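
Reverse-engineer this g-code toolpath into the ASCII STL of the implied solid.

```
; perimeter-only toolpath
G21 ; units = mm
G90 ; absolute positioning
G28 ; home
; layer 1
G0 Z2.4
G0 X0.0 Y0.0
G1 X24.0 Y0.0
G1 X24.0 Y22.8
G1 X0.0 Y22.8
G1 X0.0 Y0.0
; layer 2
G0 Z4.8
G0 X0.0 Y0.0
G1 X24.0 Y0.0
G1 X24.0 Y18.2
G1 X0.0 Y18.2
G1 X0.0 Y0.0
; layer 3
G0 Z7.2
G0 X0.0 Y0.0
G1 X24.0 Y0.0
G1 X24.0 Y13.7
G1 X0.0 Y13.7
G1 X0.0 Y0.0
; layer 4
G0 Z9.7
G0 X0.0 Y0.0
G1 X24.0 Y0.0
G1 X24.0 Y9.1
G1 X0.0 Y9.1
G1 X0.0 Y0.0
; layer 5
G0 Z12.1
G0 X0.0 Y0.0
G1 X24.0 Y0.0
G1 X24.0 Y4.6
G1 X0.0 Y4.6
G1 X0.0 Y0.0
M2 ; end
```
solid part
  facet normal 0.0000 0.0000 -1.0000
    outer loop
      vertex 24.0 27.3 0.0
      vertex 24.0 0.0 0.0
      vertex 0.0 0.0 0.0
    endloop
  endfacet
  facet normal 0.0000 0.0000 -1.0000
    outer loop
      vertex 0.0 27.3 0.0
      vertex 24.0 27.3 0.0
      vertex 0.0 0.0 0.0
    endloop
  endfacet
  facet normal 0.0000 -1.0000 0.0000
    outer loop
      vertex 0.0 0.0 0.0
      vertex 24.0 0.0 0.0
      vertex 24.0 0.0 14.5
    endloop
  endfacet
  facet normal 0.0000 -1.0000 0.0000
    outer loop
      vertex 0.0 0.0 0.0
      vertex 24.0 0.0 14.5
      vertex 0.0 0.0 14.5
    endloop
  endfacet
  facet normal 0.0000 0.4691 0.8832
    outer loop
      vertex 0.0 0.0 14.5
      vertex 24.0 0.0 14.5
      vertex 24.0 27.3 0.0
    endloop
  endfacet
  facet normal 0.0000 0.4691 0.8832
    outer loop
      vertex 0.0 0.0 14.5
      vertex 24.0 27.3 0.0
      vertex 0.0 27.3 0.0
    endloop
  endfacet
  facet normal -1.0000 0.0000 0.0000
    outer loop
      vertex 0.0 0.0 14.5
      vertex 0.0 27.3 0.0
      vertex 0.0 0.0 0.0
    endloop
  endfacet
  facet normal 1.0000 0.0000 0.0000
    outer loop
      vertex 24.0 0.0 0.0
      vertex 24.0 27.3 0.0
      vertex 24.0 0.0 14.5
    endloop
  endfacet
endsolid part

The G0 Z moves step by Δz≈2.4 mm. The G1 loops shrink linearly with z, so the solid tapers from its base footprint up to z≈14.5. Closing with a flat bottom cap and the tapered top and triangulating gives 8 facets — a wedge (ramp): 24 × 27.3 mm base, rising to 14.5 mm along the y=0 edge and sloping linearly to z=0 at y=27.3.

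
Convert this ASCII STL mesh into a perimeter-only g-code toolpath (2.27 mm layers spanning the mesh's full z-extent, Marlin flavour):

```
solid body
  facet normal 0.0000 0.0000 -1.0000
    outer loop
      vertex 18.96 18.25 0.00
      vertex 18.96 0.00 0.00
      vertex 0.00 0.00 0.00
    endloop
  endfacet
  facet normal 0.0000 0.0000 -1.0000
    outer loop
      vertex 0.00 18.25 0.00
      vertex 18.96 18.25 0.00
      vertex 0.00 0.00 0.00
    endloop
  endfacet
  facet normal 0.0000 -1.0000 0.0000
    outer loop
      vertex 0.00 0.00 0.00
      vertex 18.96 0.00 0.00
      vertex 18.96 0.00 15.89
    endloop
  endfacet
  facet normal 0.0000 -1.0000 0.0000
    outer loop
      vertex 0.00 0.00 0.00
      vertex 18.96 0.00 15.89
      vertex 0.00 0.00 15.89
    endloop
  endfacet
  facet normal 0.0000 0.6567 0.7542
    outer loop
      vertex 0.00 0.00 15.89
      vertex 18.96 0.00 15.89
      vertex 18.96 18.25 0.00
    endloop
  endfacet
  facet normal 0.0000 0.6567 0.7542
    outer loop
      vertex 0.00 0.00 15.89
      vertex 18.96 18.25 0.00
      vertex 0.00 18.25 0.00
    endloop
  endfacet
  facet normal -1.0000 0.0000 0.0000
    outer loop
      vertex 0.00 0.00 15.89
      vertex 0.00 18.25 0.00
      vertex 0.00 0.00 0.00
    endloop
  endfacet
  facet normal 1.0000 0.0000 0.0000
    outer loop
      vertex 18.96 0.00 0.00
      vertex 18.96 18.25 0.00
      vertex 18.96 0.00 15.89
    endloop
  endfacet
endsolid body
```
; perimeter-only toolpath
G21 ; units = mm
G90 ; absolute positioning
G28 ; home
; layer 1
G0 Z2.27
G0 X0.00 Y0.00
G1 X18.96 Y0.00
G1 X18.96 Y15.64
G1 X0.00 Y15.64
G1 X0.00 Y0.00
; layer 2
G0 Z4.54
G0 X0.00 Y0.00
G1 X18.96 Y0.00
G1 X18.96 Y13.04
G1 X0.00 Y13.04
G1 X0.00 Y0.00
; layer 3
G0 Z6.81
G0 X0.00 Y0.00
G1 X18.96 Y0.00
G1 X18.96 Y10.43
G1 X0.00 Y10.43
G1 X0.00 Y0.00
; layer 4
G0 Z9.08
G0 X0.00 Y0.00
G1 X18.96 Y0.00
G1 X18.96 Y7.82
G1 X0.00 Y7.82
G1 X0.00 Y0.00
; layer 5
G0 Z11.35
G0 X0.00 Y0.00
G1 X18.96 Y0.00
G1 X18.96 Y5.21
G1 X0.00 Y5.21
G1 X0.00 Y0.00
; layer 6
G0 Z13.62
G0 X0.00 Y0.00
G1 X18.96 Y0.00
G1 X18.96 Y2.61
G1 X0.00 Y2.61
G1 X0.00 Y0.00
M2 ; end

The solid is a wedge (ramp): 19 × 18.2 mm base, rising to 15.9 mm along the y=0 edge and sloping linearly to z=0 at y=18.2. Slicing at Δz = 2.27 mm — 7 equal slices spanning the solid's height, so layer i sits at z = i·h/7 — gives 6 non-empty perimeters. Each is a 4-segment closed polygon; G0 lifts to the layer z and rapids to the start vertex, then G1 traces the edges. The cross-section shrinks linearly with z (the slice at the apex is degenerate and omitted).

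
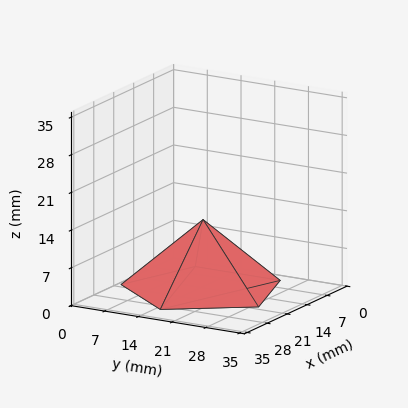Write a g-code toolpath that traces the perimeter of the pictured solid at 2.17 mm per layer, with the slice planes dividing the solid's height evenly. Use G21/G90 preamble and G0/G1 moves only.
Reading the render: the shape is a regular 5-sided pyramid, base circumscribed radius ≈ 15 mm, apex at z ≈ 13 mm (dimensions read to the nearest mm from the axis ticks). For the g-code, the solid's height is divided into equal slices at the stated Δz and each level perimeter traced with G1 moves after a G0 lift.

; perimeter-only toolpath
G21 ; units = mm
G90 ; absolute positioning
G28 ; home
; layer 1
G0 Z2.17
G0 X27.50 Y15.00
G1 X18.87 Y26.89
G1 X4.88 Y22.35
G1 X4.88 Y7.65
G1 X18.87 Y3.11
G1 X27.50 Y15.00
; layer 2
G0 Z4.33
G0 X25.00 Y15.00
G1 X18.09 Y24.51
G1 X6.91 Y20.88
G1 X6.91 Y9.12
G1 X18.09 Y5.49
G1 X25.00 Y15.00
; layer 3
G0 Z6.50
G0 X22.50 Y15.00
G1 X17.32 Y22.13
G1 X8.93 Y19.41
G1 X8.93 Y10.59
G1 X17.32 Y7.87
G1 X22.50 Y15.00
; layer 4
G0 Z8.67
G0 X20.00 Y15.00
G1 X16.55 Y19.76
G1 X10.95 Y17.94
G1 X10.95 Y12.06
G1 X16.55 Y10.24
G1 X20.00 Y15.00
; layer 5
G0 Z10.83
G0 X17.50 Y15.00
G1 X15.77 Y17.38
G1 X12.98 Y16.47
G1 X12.98 Y13.53
G1 X15.77 Y12.62
G1 X17.50 Y15.00
M2 ; end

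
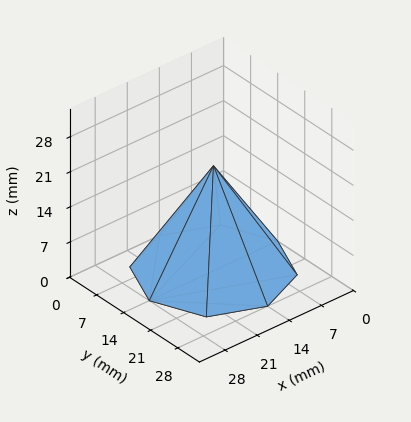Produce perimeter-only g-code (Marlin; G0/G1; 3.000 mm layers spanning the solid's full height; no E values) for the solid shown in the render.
Reading the render: the shape is a regular 8-sided pyramid, base circumscribed radius ≈ 14 mm, apex at z ≈ 21 mm (dimensions read to the nearest mm from the axis ticks). For the g-code, the solid's height is divided into equal slices at the stated Δz and each level perimeter traced with G1 moves after a G0 lift.

; perimeter-only toolpath
G21 ; units = mm
G90 ; absolute positioning
G28 ; home
; layer 1
G0 Z3.000
G0 X26.000 Y14.000
G1 X22.485 Y22.485
G1 X14.000 Y26.000
G1 X5.515 Y22.485
G1 X2.000 Y14.000
G1 X5.515 Y5.515
G1 X14.000 Y2.000
G1 X22.485 Y5.515
G1 X26.000 Y14.000
; layer 2
G0 Z6.000
G0 X24.000 Y14.000
G1 X21.071 Y21.071
G1 X14.000 Y24.000
G1 X6.929 Y21.071
G1 X4.000 Y14.000
G1 X6.929 Y6.929
G1 X14.000 Y4.000
G1 X21.071 Y6.929
G1 X24.000 Y14.000
; layer 3
G0 Z9.000
G0 X22.000 Y14.000
G1 X19.657 Y19.657
G1 X14.000 Y22.000
G1 X8.343 Y19.657
G1 X6.000 Y14.000
G1 X8.343 Y8.343
G1 X14.000 Y6.000
G1 X19.657 Y8.343
G1 X22.000 Y14.000
; layer 4
G0 Z12.000
G0 X20.000 Y14.000
G1 X18.242 Y18.242
G1 X14.000 Y20.000
G1 X9.758 Y18.242
G1 X8.000 Y14.000
G1 X9.758 Y9.758
G1 X14.000 Y8.000
G1 X18.242 Y9.758
G1 X20.000 Y14.000
; layer 5
G0 Z15.000
G0 X18.000 Y14.000
G1 X16.828 Y16.828
G1 X14.000 Y18.000
G1 X11.172 Y16.828
G1 X10.000 Y14.000
G1 X11.172 Y11.172
G1 X14.000 Y10.000
G1 X16.828 Y11.172
G1 X18.000 Y14.000
; layer 6
G0 Z18.000
G0 X16.000 Y14.000
G1 X15.414 Y15.414
G1 X14.000 Y16.000
G1 X12.586 Y15.414
G1 X12.000 Y14.000
G1 X12.586 Y12.586
G1 X14.000 Y12.000
G1 X15.414 Y12.586
G1 X16.000 Y14.000
M2 ; end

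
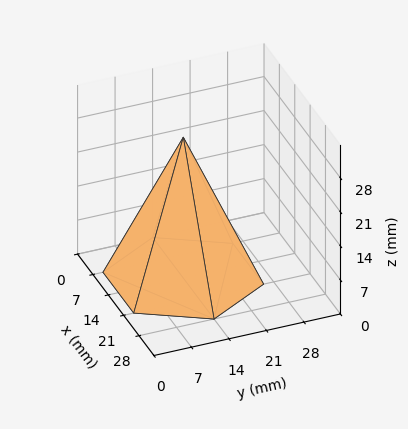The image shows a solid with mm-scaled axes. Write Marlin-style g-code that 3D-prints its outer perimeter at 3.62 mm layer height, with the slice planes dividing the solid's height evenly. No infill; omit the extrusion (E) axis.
Reading the render: the shape is a regular 6-sided pyramid, base circumscribed radius ≈ 14 mm, apex at z ≈ 29 mm (dimensions read to the nearest mm from the axis ticks). For the g-code, the solid's height is divided into equal slices at the stated Δz and each level perimeter traced with G1 moves after a G0 lift.

; perimeter-only toolpath
G21 ; units = mm
G90 ; absolute positioning
G28 ; home
; layer 1
G0 Z3.62
G0 X26.25 Y14.00
G1 X20.12 Y24.61
G1 X7.88 Y24.61
G1 X1.75 Y14.00
G1 X7.88 Y3.40
G1 X20.12 Y3.40
G1 X26.25 Y14.00
; layer 2
G0 Z7.25
G0 X24.50 Y14.00
G1 X19.25 Y23.09
G1 X8.75 Y23.09
G1 X3.50 Y14.00
G1 X8.75 Y4.91
G1 X19.25 Y4.91
G1 X24.50 Y14.00
; layer 3
G0 Z10.88
G0 X22.75 Y14.00
G1 X18.38 Y21.57
G1 X9.62 Y21.57
G1 X5.25 Y14.00
G1 X9.62 Y6.42
G1 X18.38 Y6.42
G1 X22.75 Y14.00
; layer 4
G0 Z14.50
G0 X21.00 Y14.00
G1 X17.50 Y20.06
G1 X10.50 Y20.06
G1 X7.00 Y14.00
G1 X10.50 Y7.94
G1 X17.50 Y7.94
G1 X21.00 Y14.00
; layer 5
G0 Z18.12
G0 X19.25 Y14.00
G1 X16.62 Y18.55
G1 X11.38 Y18.55
G1 X8.75 Y14.00
G1 X11.38 Y9.46
G1 X16.62 Y9.46
G1 X19.25 Y14.00
; layer 6
G0 Z21.75
G0 X17.50 Y14.00
G1 X15.75 Y17.03
G1 X12.25 Y17.03
G1 X10.50 Y14.00
G1 X12.25 Y10.97
G1 X15.75 Y10.97
G1 X17.50 Y14.00
; layer 7
G0 Z25.38
G0 X15.75 Y14.00
G1 X14.88 Y15.52
G1 X13.12 Y15.52
G1 X12.25 Y14.00
G1 X13.12 Y12.48
G1 X14.88 Y12.48
G1 X15.75 Y14.00
M2 ; end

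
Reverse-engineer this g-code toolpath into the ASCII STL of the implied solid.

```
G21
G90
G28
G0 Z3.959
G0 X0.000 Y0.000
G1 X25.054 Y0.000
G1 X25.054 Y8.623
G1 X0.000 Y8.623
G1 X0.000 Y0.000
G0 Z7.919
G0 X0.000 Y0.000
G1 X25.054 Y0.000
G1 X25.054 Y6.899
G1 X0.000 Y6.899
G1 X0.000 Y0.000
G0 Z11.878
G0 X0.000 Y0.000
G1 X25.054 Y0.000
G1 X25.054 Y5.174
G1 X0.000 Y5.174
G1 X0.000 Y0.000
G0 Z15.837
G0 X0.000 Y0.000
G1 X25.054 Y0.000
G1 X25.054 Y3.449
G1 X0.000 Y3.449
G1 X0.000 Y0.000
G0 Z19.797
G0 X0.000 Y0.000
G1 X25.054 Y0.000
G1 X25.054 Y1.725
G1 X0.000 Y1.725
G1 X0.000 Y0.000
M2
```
solid part
  facet normal 0.0000 0.0000 -1.0000
    outer loop
      vertex 25.054 10.348 0.000
      vertex 25.054 0.000 0.000
      vertex 0.000 0.000 0.000
    endloop
  endfacet
  facet normal 0.0000 0.0000 -1.0000
    outer loop
      vertex 0.000 10.348 0.000
      vertex 25.054 10.348 0.000
      vertex 0.000 0.000 0.000
    endloop
  endfacet
  facet normal 0.0000 -1.0000 0.0000
    outer loop
      vertex 0.000 0.000 0.000
      vertex 25.054 0.000 0.000
      vertex 25.054 0.000 23.756
    endloop
  endfacet
  facet normal 0.0000 -1.0000 0.0000
    outer loop
      vertex 0.000 0.000 0.000
      vertex 25.054 0.000 23.756
      vertex 0.000 0.000 23.756
    endloop
  endfacet
  facet normal 0.0000 0.9168 0.3994
    outer loop
      vertex 0.000 0.000 23.756
      vertex 25.054 0.000 23.756
      vertex 25.054 10.348 0.000
    endloop
  endfacet
  facet normal 0.0000 0.9168 0.3994
    outer loop
      vertex 0.000 0.000 23.756
      vertex 25.054 10.348 0.000
      vertex 0.000 10.348 0.000
    endloop
  endfacet
  facet normal -1.0000 0.0000 0.0000
    outer loop
      vertex 0.000 0.000 23.756
      vertex 0.000 10.348 0.000
      vertex 0.000 0.000 0.000
    endloop
  endfacet
  facet normal 1.0000 0.0000 0.0000
    outer loop
      vertex 25.054 0.000 0.000
      vertex 25.054 10.348 0.000
      vertex 25.054 0.000 23.756
    endloop
  endfacet
endsolid part

The G0 Z moves step by Δz≈3.959 mm. The G1 loops shrink linearly with z, so the solid tapers from its base footprint up to z≈23.8. Closing with a flat bottom cap and the tapered top and triangulating gives 8 facets — a wedge (ramp): 25.1 × 10.3 mm base, rising to 23.8 mm along the y=0 edge and sloping linearly to z=0 at y=10.3.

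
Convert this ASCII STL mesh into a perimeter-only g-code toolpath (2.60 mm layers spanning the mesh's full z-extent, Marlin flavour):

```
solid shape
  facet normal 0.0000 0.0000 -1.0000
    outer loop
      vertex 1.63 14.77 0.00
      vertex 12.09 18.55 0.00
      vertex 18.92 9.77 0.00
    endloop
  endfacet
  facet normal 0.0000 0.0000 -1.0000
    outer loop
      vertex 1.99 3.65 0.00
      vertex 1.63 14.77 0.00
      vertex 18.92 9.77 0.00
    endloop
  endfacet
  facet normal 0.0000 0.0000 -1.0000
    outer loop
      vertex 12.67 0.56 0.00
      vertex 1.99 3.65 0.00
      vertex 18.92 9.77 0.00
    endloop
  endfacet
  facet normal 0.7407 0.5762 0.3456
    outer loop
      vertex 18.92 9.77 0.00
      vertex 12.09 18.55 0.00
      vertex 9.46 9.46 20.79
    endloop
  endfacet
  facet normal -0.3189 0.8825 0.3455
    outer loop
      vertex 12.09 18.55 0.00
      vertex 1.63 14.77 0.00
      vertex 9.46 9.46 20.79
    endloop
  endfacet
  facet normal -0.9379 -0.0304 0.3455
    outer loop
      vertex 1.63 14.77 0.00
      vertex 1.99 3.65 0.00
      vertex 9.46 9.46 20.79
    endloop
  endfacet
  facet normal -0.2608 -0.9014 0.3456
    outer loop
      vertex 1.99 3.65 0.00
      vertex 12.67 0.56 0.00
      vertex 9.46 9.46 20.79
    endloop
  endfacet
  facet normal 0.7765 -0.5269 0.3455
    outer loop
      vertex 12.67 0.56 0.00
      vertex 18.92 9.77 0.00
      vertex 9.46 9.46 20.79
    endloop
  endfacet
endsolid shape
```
; perimeter-only toolpath
G21 ; units = mm
G90 ; absolute positioning
G28 ; home
; layer 1
G0 Z2.60
G0 X17.74 Y9.73
G1 X11.76 Y17.41
G1 X2.61 Y14.11
G1 X2.92 Y4.38
G1 X12.27 Y1.67
G1 X17.74 Y9.73
; layer 2
G0 Z5.20
G0 X16.55 Y9.69
G1 X11.43 Y16.28
G1 X3.59 Y13.44
G1 X3.86 Y5.10
G1 X11.87 Y2.79
G1 X16.55 Y9.69
; layer 3
G0 Z7.80
G0 X15.37 Y9.65
G1 X11.10 Y15.14
G1 X4.57 Y12.78
G1 X4.79 Y5.83
G1 X11.47 Y3.90
G1 X15.37 Y9.65
; layer 4
G0 Z10.39
G0 X14.19 Y9.62
G1 X10.78 Y14.01
G1 X5.54 Y12.12
G1 X5.73 Y6.56
G1 X11.07 Y5.01
G1 X14.19 Y9.62
; layer 5
G0 Z12.99
G0 X13.01 Y9.58
G1 X10.45 Y12.87
G1 X6.52 Y11.45
G1 X6.66 Y7.28
G1 X10.66 Y6.12
G1 X13.01 Y9.58
; layer 6
G0 Z15.59
G0 X11.83 Y9.54
G1 X10.12 Y11.73
G1 X7.50 Y10.79
G1 X7.59 Y8.01
G1 X10.26 Y7.24
G1 X11.83 Y9.54
; layer 7
G0 Z18.19
G0 X10.64 Y9.50
G1 X9.79 Y10.60
G1 X8.48 Y10.12
G1 X8.53 Y8.73
G1 X9.86 Y8.35
G1 X10.64 Y9.50
M2 ; end

The solid is a regular 5-sided pyramid, base circumscribed radius ≈ 9.46 mm, apex at z ≈ 20.8 mm. Slicing at Δz = 2.60 mm — 8 equal slices spanning the solid's height, so layer i sits at z = i·h/8 — gives 7 non-empty perimeters. Each is a 5-segment closed polygon; G0 lifts to the layer z and rapids to the start vertex, then G1 traces the edges. The cross-section shrinks linearly with z (the slice at the apex is degenerate and omitted).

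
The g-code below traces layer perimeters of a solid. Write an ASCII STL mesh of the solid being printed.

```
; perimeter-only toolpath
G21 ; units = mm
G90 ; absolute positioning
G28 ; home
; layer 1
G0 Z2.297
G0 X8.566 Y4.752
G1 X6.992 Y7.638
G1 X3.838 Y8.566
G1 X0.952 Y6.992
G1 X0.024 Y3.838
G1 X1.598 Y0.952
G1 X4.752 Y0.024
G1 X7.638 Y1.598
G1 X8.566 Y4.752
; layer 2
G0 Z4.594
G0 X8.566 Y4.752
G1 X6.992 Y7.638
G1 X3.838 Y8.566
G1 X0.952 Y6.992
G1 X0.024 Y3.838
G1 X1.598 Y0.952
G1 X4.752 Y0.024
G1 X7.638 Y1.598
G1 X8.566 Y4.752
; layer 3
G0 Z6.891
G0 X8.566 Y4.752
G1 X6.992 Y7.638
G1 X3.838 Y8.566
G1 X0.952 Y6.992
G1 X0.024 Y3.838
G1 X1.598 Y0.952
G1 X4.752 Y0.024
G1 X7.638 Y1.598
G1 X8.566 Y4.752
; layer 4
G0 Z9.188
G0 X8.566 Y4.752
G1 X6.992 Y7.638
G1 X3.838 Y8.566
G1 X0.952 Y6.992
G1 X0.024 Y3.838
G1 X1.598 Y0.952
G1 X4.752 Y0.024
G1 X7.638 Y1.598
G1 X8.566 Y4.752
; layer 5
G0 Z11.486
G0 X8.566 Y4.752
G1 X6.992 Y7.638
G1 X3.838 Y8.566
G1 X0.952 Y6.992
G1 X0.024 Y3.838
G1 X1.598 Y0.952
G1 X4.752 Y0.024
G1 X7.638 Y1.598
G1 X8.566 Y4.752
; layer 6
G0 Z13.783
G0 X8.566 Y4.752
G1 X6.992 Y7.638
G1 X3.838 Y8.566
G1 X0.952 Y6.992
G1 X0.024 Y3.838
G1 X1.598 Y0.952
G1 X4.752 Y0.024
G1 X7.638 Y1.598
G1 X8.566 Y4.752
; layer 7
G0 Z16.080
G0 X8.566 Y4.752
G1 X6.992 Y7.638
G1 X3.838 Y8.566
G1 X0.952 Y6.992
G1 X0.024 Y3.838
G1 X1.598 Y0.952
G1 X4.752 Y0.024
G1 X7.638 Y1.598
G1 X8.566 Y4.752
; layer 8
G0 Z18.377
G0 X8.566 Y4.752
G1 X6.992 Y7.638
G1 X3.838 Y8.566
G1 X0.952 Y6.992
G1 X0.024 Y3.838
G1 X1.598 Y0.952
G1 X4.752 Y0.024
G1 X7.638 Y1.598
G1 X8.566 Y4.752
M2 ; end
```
solid part
  facet normal 0.0000 0.0000 -1.0000
    outer loop
      vertex 3.838 8.566 0.000
      vertex 6.992 7.638 0.000
      vertex 8.566 4.752 0.000
    endloop
  endfacet
  facet normal 0.0000 0.0000 -1.0000
    outer loop
      vertex 0.952 6.992 0.000
      vertex 3.838 8.566 0.000
      vertex 8.566 4.752 0.000
    endloop
  endfacet
  facet normal 0.0000 0.0000 -1.0000
    outer loop
      vertex 0.024 3.838 0.000
      vertex 0.952 6.992 0.000
      vertex 8.566 4.752 0.000
    endloop
  endfacet
  facet normal 0.0000 0.0000 -1.0000
    outer loop
      vertex 1.598 0.952 0.000
      vertex 0.024 3.838 0.000
      vertex 8.566 4.752 0.000
    endloop
  endfacet
  facet normal 0.0000 0.0000 -1.0000
    outer loop
      vertex 4.752 0.024 0.000
      vertex 1.598 0.952 0.000
      vertex 8.566 4.752 0.000
    endloop
  endfacet
  facet normal 0.0000 0.0000 -1.0000
    outer loop
      vertex 7.638 1.598 0.000
      vertex 4.752 0.024 0.000
      vertex 8.566 4.752 0.000
    endloop
  endfacet
  facet normal 0.0000 0.0000 1.0000
    outer loop
      vertex 8.566 4.752 18.377
      vertex 6.992 7.638 18.377
      vertex 3.838 8.566 18.377
    endloop
  endfacet
  facet normal 0.0000 0.0000 1.0000
    outer loop
      vertex 8.566 4.752 18.377
      vertex 3.838 8.566 18.377
      vertex 0.952 6.992 18.377
    endloop
  endfacet
  facet normal 0.0000 0.0000 1.0000
    outer loop
      vertex 8.566 4.752 18.377
      vertex 0.952 6.992 18.377
      vertex 0.024 3.838 18.377
    endloop
  endfacet
  facet normal 0.0000 0.0000 1.0000
    outer loop
      vertex 8.566 4.752 18.377
      vertex 0.024 3.838 18.377
      vertex 1.598 0.952 18.377
    endloop
  endfacet
  facet normal 0.0000 0.0000 1.0000
    outer loop
      vertex 8.566 4.752 18.377
      vertex 1.598 0.952 18.377
      vertex 4.752 0.024 18.377
    endloop
  endfacet
  facet normal 0.0000 0.0000 1.0000
    outer loop
      vertex 8.566 4.752 18.377
      vertex 4.752 0.024 18.377
      vertex 7.638 1.598 18.377
    endloop
  endfacet
  facet normal 0.8779 0.4788 0.0000
    outer loop
      vertex 8.566 4.752 0.000
      vertex 6.992 7.638 0.000
      vertex 6.992 7.638 18.377
    endloop
  endfacet
  facet normal 0.8779 0.4788 0.0000
    outer loop
      vertex 8.566 4.752 0.000
      vertex 6.992 7.638 18.377
      vertex 8.566 4.752 18.377
    endloop
  endfacet
  facet normal 0.2823 0.9593 0.0000
    outer loop
      vertex 6.992 7.638 0.000
      vertex 3.838 8.566 0.000
      vertex 3.838 8.566 18.377
    endloop
  endfacet
  facet normal 0.2823 0.9593 0.0000
    outer loop
      vertex 6.992 7.638 0.000
      vertex 3.838 8.566 18.377
      vertex 6.992 7.638 18.377
    endloop
  endfacet
  facet normal -0.4788 0.8779 0.0000
    outer loop
      vertex 3.838 8.566 0.000
      vertex 0.952 6.992 0.000
      vertex 0.952 6.992 18.377
    endloop
  endfacet
  facet normal -0.4788 0.8779 0.0000
    outer loop
      vertex 3.838 8.566 0.000
      vertex 0.952 6.992 18.377
      vertex 3.838 8.566 18.377
    endloop
  endfacet
  facet normal -0.9593 0.2823 0.0000
    outer loop
      vertex 0.952 6.992 0.000
      vertex 0.024 3.838 0.000
      vertex 0.024 3.838 18.377
    endloop
  endfacet
  facet normal -0.9593 0.2823 0.0000
    outer loop
      vertex 0.952 6.992 0.000
      vertex 0.024 3.838 18.377
      vertex 0.952 6.992 18.377
    endloop
  endfacet
  facet normal -0.8779 -0.4788 0.0000
    outer loop
      vertex 0.024 3.838 0.000
      vertex 1.598 0.952 0.000
      vertex 1.598 0.952 18.377
    endloop
  endfacet
  facet normal -0.8779 -0.4788 0.0000
    outer loop
      vertex 0.024 3.838 0.000
      vertex 1.598 0.952 18.377
      vertex 0.024 3.838 18.377
    endloop
  endfacet
  facet normal -0.2823 -0.9593 0.0000
    outer loop
      vertex 1.598 0.952 0.000
      vertex 4.752 0.024 0.000
      vertex 4.752 0.024 18.377
    endloop
  endfacet
  facet normal -0.2823 -0.9593 0.0000
    outer loop
      vertex 1.598 0.952 0.000
      vertex 4.752 0.024 18.377
      vertex 1.598 0.952 18.377
    endloop
  endfacet
  facet normal 0.4788 -0.8779 0.0000
    outer loop
      vertex 4.752 0.024 0.000
      vertex 7.638 1.598 0.000
      vertex 7.638 1.598 18.377
    endloop
  endfacet
  facet normal 0.4788 -0.8779 0.0000
    outer loop
      vertex 4.752 0.024 0.000
      vertex 7.638 1.598 18.377
      vertex 4.752 0.024 18.377
    endloop
  endfacet
  facet normal 0.9593 -0.2823 0.0000
    outer loop
      vertex 7.638 1.598 0.000
      vertex 8.566 4.752 0.000
      vertex 8.566 4.752 18.377
    endloop
  endfacet
  facet normal 0.9593 -0.2823 0.0000
    outer loop
      vertex 7.638 1.598 0.000
      vertex 8.566 4.752 18.377
      vertex 7.638 1.598 18.377
    endloop
  endfacet
endsolid part

The G0 Z moves step by Δz≈2.297 mm. Every layer's G1 loop is the same polygon, so the solid is a straight extrusion of it from z=0 to z≈18.4. Closing with flat bottom and top caps and triangulating gives 28 facets — a regular 8-sided prism (a cylinder approximated with 8 flat sides), circumscribed radius ≈ 4.29 mm, height ≈ 18.4 mm.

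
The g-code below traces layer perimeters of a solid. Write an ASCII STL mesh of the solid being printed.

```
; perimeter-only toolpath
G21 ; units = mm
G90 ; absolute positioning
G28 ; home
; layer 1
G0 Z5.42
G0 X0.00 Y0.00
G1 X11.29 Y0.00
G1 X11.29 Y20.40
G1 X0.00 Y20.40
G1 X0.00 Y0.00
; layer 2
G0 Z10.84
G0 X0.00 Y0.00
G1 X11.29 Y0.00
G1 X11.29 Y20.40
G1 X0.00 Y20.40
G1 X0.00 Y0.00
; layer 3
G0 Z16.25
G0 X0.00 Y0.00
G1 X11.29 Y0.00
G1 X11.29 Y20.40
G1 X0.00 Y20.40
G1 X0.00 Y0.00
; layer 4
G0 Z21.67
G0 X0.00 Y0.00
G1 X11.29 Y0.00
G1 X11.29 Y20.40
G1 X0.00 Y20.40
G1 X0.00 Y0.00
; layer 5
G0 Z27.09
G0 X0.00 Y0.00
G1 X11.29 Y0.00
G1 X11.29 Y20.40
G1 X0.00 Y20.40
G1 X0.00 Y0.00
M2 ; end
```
solid part
  facet normal 0.0000 0.0000 -1.0000
    outer loop
      vertex 11.29 20.40 0.00
      vertex 11.29 0.00 0.00
      vertex 0.00 0.00 0.00
    endloop
  endfacet
  facet normal 0.0000 0.0000 -1.0000
    outer loop
      vertex 0.00 20.40 0.00
      vertex 11.29 20.40 0.00
      vertex 0.00 0.00 0.00
    endloop
  endfacet
  facet normal 0.0000 0.0000 1.0000
    outer loop
      vertex 0.00 0.00 27.09
      vertex 11.29 0.00 27.09
      vertex 11.29 20.40 27.09
    endloop
  endfacet
  facet normal 0.0000 0.0000 1.0000
    outer loop
      vertex 0.00 0.00 27.09
      vertex 11.29 20.40 27.09
      vertex 0.00 20.40 27.09
    endloop
  endfacet
  facet normal 0.0000 -1.0000 0.0000
    outer loop
      vertex 0.00 0.00 0.00
      vertex 11.29 0.00 0.00
      vertex 11.29 0.00 27.09
    endloop
  endfacet
  facet normal 0.0000 -1.0000 0.0000
    outer loop
      vertex 0.00 0.00 0.00
      vertex 11.29 0.00 27.09
      vertex 0.00 0.00 27.09
    endloop
  endfacet
  facet normal 0.0000 1.0000 0.0000
    outer loop
      vertex 11.29 20.40 27.09
      vertex 11.29 20.40 0.00
      vertex 0.00 20.40 0.00
    endloop
  endfacet
  facet normal 0.0000 1.0000 0.0000
    outer loop
      vertex 0.00 20.40 27.09
      vertex 11.29 20.40 27.09
      vertex 0.00 20.40 0.00
    endloop
  endfacet
  facet normal -1.0000 0.0000 0.0000
    outer loop
      vertex 0.00 20.40 27.09
      vertex 0.00 20.40 0.00
      vertex 0.00 0.00 0.00
    endloop
  endfacet
  facet normal -1.0000 0.0000 0.0000
    outer loop
      vertex 0.00 0.00 27.09
      vertex 0.00 20.40 27.09
      vertex 0.00 0.00 0.00
    endloop
  endfacet
  facet normal 1.0000 0.0000 0.0000
    outer loop
      vertex 11.29 0.00 0.00
      vertex 11.29 20.40 0.00
      vertex 11.29 20.40 27.09
    endloop
  endfacet
  facet normal 1.0000 0.0000 0.0000
    outer loop
      vertex 11.29 0.00 0.00
      vertex 11.29 20.40 27.09
      vertex 11.29 0.00 27.09
    endloop
  endfacet
endsolid part

The G0 Z moves step by Δz≈5.42 mm. Every layer's G1 loop is the same polygon, so the solid is a straight extrusion of it from z=0 to z≈27.1. Closing with flat bottom and top caps and triangulating gives 12 facets — a rectangular box, roughly 11.3 × 20.4 mm footprint and 27.1 mm tall.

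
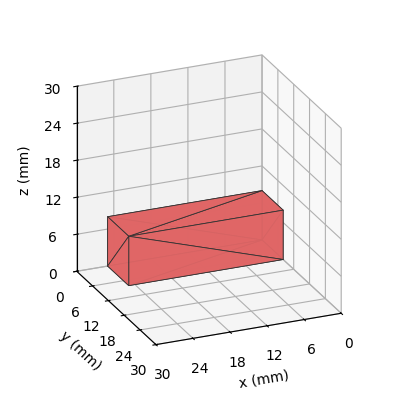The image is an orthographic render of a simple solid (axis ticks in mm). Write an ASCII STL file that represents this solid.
Reading the render: the shape is a rectangular box, roughly 25 × 8 mm footprint and 8 mm tall (dimensions read to the nearest mm from the axis ticks). For the STL, each face is triangulated and given an outward normal.

solid part
  facet normal 0.0000 0.0000 -1.0000
    outer loop
      vertex 25.000 8.000 0.000
      vertex 25.000 0.000 0.000
      vertex 0.000 0.000 0.000
    endloop
  endfacet
  facet normal 0.0000 0.0000 -1.0000
    outer loop
      vertex 0.000 8.000 0.000
      vertex 25.000 8.000 0.000
      vertex 0.000 0.000 0.000
    endloop
  endfacet
  facet normal 0.0000 0.0000 1.0000
    outer loop
      vertex 0.000 0.000 8.000
      vertex 25.000 0.000 8.000
      vertex 25.000 8.000 8.000
    endloop
  endfacet
  facet normal 0.0000 0.0000 1.0000
    outer loop
      vertex 0.000 0.000 8.000
      vertex 25.000 8.000 8.000
      vertex 0.000 8.000 8.000
    endloop
  endfacet
  facet normal 0.0000 -1.0000 0.0000
    outer loop
      vertex 0.000 0.000 0.000
      vertex 25.000 0.000 0.000
      vertex 25.000 0.000 8.000
    endloop
  endfacet
  facet normal 0.0000 -1.0000 0.0000
    outer loop
      vertex 0.000 0.000 0.000
      vertex 25.000 0.000 8.000
      vertex 0.000 0.000 8.000
    endloop
  endfacet
  facet normal 0.0000 1.0000 0.0000
    outer loop
      vertex 25.000 8.000 8.000
      vertex 25.000 8.000 0.000
      vertex 0.000 8.000 0.000
    endloop
  endfacet
  facet normal 0.0000 1.0000 0.0000
    outer loop
      vertex 0.000 8.000 8.000
      vertex 25.000 8.000 8.000
      vertex 0.000 8.000 0.000
    endloop
  endfacet
  facet normal -1.0000 0.0000 0.0000
    outer loop
      vertex 0.000 8.000 8.000
      vertex 0.000 8.000 0.000
      vertex 0.000 0.000 0.000
    endloop
  endfacet
  facet normal -1.0000 0.0000 0.0000
    outer loop
      vertex 0.000 0.000 8.000
      vertex 0.000 8.000 8.000
      vertex 0.000 0.000 0.000
    endloop
  endfacet
  facet normal 1.0000 0.0000 0.0000
    outer loop
      vertex 25.000 0.000 0.000
      vertex 25.000 8.000 0.000
      vertex 25.000 8.000 8.000
    endloop
  endfacet
  facet normal 1.0000 0.0000 0.0000
    outer loop
      vertex 25.000 0.000 0.000
      vertex 25.000 8.000 8.000
      vertex 25.000 0.000 8.000
    endloop
  endfacet
endsolid part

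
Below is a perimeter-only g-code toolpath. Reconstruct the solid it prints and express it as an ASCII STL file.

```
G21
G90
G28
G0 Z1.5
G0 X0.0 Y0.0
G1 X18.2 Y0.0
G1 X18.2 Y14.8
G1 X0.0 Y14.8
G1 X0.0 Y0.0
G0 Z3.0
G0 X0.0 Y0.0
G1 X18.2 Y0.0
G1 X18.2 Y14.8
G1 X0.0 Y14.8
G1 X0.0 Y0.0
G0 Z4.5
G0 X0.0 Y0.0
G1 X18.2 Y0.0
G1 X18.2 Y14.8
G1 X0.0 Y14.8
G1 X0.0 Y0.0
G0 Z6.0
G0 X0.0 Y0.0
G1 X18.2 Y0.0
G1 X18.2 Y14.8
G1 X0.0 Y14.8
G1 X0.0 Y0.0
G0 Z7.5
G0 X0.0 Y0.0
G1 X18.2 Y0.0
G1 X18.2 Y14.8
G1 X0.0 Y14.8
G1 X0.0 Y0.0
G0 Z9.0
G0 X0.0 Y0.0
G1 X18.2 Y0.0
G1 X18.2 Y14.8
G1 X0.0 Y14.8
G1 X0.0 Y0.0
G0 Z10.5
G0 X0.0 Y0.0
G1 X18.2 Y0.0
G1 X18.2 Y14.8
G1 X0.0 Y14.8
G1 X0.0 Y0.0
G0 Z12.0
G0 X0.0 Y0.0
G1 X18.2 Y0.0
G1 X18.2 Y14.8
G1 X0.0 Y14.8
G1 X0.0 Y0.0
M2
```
solid part
  facet normal 0.0000 0.0000 -1.0000
    outer loop
      vertex 18.2 14.8 0.0
      vertex 18.2 0.0 0.0
      vertex 0.0 0.0 0.0
    endloop
  endfacet
  facet normal 0.0000 0.0000 -1.0000
    outer loop
      vertex 0.0 14.8 0.0
      vertex 18.2 14.8 0.0
      vertex 0.0 0.0 0.0
    endloop
  endfacet
  facet normal 0.0000 0.0000 1.0000
    outer loop
      vertex 0.0 0.0 12.0
      vertex 18.2 0.0 12.0
      vertex 18.2 14.8 12.0
    endloop
  endfacet
  facet normal 0.0000 0.0000 1.0000
    outer loop
      vertex 0.0 0.0 12.0
      vertex 18.2 14.8 12.0
      vertex 0.0 14.8 12.0
    endloop
  endfacet
  facet normal 0.0000 -1.0000 0.0000
    outer loop
      vertex 0.0 0.0 0.0
      vertex 18.2 0.0 0.0
      vertex 18.2 0.0 12.0
    endloop
  endfacet
  facet normal 0.0000 -1.0000 0.0000
    outer loop
      vertex 0.0 0.0 0.0
      vertex 18.2 0.0 12.0
      vertex 0.0 0.0 12.0
    endloop
  endfacet
  facet normal 0.0000 1.0000 0.0000
    outer loop
      vertex 18.2 14.8 12.0
      vertex 18.2 14.8 0.0
      vertex 0.0 14.8 0.0
    endloop
  endfacet
  facet normal 0.0000 1.0000 0.0000
    outer loop
      vertex 0.0 14.8 12.0
      vertex 18.2 14.8 12.0
      vertex 0.0 14.8 0.0
    endloop
  endfacet
  facet normal -1.0000 0.0000 0.0000
    outer loop
      vertex 0.0 14.8 12.0
      vertex 0.0 14.8 0.0
      vertex 0.0 0.0 0.0
    endloop
  endfacet
  facet normal -1.0000 0.0000 0.0000
    outer loop
      vertex 0.0 0.0 12.0
      vertex 0.0 14.8 12.0
      vertex 0.0 0.0 0.0
    endloop
  endfacet
  facet normal 1.0000 0.0000 0.0000
    outer loop
      vertex 18.2 0.0 0.0
      vertex 18.2 14.8 0.0
      vertex 18.2 14.8 12.0
    endloop
  endfacet
  facet normal 1.0000 0.0000 0.0000
    outer loop
      vertex 18.2 0.0 0.0
      vertex 18.2 14.8 12.0
      vertex 18.2 0.0 12.0
    endloop
  endfacet
endsolid part

The G0 Z moves step by Δz≈1.5 mm. Every layer's G1 loop is the same polygon, so the solid is a straight extrusion of it from z=0 to z≈12. Closing with flat bottom and top caps and triangulating gives 12 facets — a rectangular box, roughly 18.2 × 14.8 mm footprint and 12 mm tall.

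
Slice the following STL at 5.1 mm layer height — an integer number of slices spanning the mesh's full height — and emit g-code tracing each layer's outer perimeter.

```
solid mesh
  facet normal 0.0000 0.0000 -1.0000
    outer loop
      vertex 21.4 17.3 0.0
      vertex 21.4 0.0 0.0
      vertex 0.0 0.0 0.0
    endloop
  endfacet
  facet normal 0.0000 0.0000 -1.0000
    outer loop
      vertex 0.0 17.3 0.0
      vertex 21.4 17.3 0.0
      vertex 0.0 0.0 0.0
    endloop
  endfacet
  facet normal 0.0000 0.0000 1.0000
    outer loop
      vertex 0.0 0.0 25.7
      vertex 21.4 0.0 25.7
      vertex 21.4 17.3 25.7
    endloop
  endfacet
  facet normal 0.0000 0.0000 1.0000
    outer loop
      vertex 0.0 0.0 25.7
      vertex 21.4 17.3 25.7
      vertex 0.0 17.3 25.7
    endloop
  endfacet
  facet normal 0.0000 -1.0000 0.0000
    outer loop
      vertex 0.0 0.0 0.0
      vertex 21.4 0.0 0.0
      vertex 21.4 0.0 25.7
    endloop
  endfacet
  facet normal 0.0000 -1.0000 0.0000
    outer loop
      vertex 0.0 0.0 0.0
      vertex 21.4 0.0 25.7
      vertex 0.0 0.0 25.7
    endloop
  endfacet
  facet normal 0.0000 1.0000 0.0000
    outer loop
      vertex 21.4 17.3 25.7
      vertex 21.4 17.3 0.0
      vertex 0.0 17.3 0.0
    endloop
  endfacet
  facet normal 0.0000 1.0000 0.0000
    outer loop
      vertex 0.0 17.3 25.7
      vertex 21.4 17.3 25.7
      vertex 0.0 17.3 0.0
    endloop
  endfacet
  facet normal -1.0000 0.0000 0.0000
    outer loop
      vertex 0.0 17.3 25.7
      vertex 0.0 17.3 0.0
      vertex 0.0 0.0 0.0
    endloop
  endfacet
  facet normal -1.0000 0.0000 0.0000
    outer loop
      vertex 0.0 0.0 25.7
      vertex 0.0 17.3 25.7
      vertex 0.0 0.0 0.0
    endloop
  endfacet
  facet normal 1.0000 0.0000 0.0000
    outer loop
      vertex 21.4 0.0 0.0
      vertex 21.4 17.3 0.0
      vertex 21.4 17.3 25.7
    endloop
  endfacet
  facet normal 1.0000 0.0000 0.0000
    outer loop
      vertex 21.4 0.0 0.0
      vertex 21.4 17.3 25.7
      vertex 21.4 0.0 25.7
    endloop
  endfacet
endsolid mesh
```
; perimeter-only toolpath
G21 ; units = mm
G90 ; absolute positioning
G28 ; home
; layer 1
G0 Z5.1
G0 X0.0 Y0.0
G1 X21.4 Y0.0
G1 X21.4 Y17.3
G1 X0.0 Y17.3
G1 X0.0 Y0.0
; layer 2
G0 Z10.3
G0 X0.0 Y0.0
G1 X21.4 Y0.0
G1 X21.4 Y17.3
G1 X0.0 Y17.3
G1 X0.0 Y0.0
; layer 3
G0 Z15.4
G0 X0.0 Y0.0
G1 X21.4 Y0.0
G1 X21.4 Y17.3
G1 X0.0 Y17.3
G1 X0.0 Y0.0
; layer 4
G0 Z20.6
G0 X0.0 Y0.0
G1 X21.4 Y0.0
G1 X21.4 Y17.3
G1 X0.0 Y17.3
G1 X0.0 Y0.0
; layer 5
G0 Z25.7
G0 X0.0 Y0.0
G1 X21.4 Y0.0
G1 X21.4 Y17.3
G1 X0.0 Y17.3
G1 X0.0 Y0.0
M2 ; end

The solid is a rectangular box, roughly 21.4 × 17.3 mm footprint and 25.7 mm tall. Slicing at Δz = 5.1 mm — 5 equal slices spanning the solid's height, so layer i sits at z = i·h/5 — gives 5 non-empty perimeters. Each is a 4-segment closed polygon; G0 lifts to the layer z and rapids to the start vertex, then G1 traces the edges.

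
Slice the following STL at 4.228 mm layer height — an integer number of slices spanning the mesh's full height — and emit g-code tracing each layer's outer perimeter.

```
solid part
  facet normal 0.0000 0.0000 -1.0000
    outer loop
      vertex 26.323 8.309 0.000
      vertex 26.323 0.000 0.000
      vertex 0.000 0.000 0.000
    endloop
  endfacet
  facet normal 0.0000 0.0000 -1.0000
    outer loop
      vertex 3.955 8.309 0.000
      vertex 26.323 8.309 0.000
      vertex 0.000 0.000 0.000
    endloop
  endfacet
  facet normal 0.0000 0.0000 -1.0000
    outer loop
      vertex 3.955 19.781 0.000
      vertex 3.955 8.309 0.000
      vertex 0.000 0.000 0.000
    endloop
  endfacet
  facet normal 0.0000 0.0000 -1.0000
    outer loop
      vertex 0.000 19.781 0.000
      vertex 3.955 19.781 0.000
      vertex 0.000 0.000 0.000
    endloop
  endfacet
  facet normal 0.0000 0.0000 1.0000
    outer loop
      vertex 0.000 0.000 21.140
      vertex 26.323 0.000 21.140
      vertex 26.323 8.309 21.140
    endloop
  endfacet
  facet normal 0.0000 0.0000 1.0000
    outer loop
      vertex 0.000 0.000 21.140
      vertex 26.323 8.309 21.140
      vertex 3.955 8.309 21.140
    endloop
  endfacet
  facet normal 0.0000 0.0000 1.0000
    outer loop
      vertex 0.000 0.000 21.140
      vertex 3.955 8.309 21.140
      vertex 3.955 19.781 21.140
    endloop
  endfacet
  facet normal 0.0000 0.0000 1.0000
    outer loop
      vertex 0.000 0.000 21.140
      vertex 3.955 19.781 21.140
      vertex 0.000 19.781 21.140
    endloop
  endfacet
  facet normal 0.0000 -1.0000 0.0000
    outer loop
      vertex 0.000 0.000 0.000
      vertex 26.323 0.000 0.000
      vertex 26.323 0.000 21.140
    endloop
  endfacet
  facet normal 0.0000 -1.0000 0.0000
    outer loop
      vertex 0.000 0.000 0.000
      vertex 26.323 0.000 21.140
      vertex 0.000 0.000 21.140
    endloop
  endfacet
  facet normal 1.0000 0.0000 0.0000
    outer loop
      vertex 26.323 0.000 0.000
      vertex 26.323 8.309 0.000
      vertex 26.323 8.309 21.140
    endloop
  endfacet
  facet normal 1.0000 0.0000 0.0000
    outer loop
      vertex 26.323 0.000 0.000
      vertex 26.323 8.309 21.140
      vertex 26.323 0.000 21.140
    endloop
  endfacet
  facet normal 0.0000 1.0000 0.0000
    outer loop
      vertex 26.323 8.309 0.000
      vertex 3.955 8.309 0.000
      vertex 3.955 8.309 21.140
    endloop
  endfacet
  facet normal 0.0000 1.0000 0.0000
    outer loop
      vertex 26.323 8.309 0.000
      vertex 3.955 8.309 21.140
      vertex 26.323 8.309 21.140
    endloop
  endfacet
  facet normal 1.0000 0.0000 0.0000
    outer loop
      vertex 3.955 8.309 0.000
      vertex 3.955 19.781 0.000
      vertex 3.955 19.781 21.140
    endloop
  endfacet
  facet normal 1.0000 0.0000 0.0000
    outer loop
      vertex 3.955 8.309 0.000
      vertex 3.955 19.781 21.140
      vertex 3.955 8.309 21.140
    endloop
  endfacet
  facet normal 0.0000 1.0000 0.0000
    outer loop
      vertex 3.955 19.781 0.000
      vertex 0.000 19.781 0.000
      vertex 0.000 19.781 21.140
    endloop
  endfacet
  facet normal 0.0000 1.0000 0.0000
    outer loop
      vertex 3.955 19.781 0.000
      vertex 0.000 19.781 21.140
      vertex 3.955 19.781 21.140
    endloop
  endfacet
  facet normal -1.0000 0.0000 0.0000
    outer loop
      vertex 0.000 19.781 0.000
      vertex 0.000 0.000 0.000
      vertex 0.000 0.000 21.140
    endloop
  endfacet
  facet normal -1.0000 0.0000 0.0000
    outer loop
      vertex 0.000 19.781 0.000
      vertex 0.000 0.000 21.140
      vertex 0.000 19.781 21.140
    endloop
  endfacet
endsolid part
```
; perimeter-only toolpath
G21 ; units = mm
G90 ; absolute positioning
G28 ; home
; layer 1
G0 Z4.228
G0 X0.000 Y0.000
G1 X26.323 Y0.000
G1 X26.323 Y8.309
G1 X3.955 Y8.309
G1 X3.955 Y19.781
G1 X0.000 Y19.781
G1 X0.000 Y0.000
; layer 2
G0 Z8.456
G0 X0.000 Y0.000
G1 X26.323 Y0.000
G1 X26.323 Y8.309
G1 X3.955 Y8.309
G1 X3.955 Y19.781
G1 X0.000 Y19.781
G1 X0.000 Y0.000
; layer 3
G0 Z12.684
G0 X0.000 Y0.000
G1 X26.323 Y0.000
G1 X26.323 Y8.309
G1 X3.955 Y8.309
G1 X3.955 Y19.781
G1 X0.000 Y19.781
G1 X0.000 Y0.000
; layer 4
G0 Z16.912
G0 X0.000 Y0.000
G1 X26.323 Y0.000
G1 X26.323 Y8.309
G1 X3.955 Y8.309
G1 X3.955 Y19.781
G1 X0.000 Y19.781
G1 X0.000 Y0.000
; layer 5
G0 Z21.140
G0 X0.000 Y0.000
G1 X26.323 Y0.000
G1 X26.323 Y8.309
G1 X3.955 Y8.309
G1 X3.955 Y19.781
G1 X0.000 Y19.781
G1 X0.000 Y0.000
M2 ; end

The solid is an L-shaped prism: outer 26.3 × 19.8 mm, arm thicknesses ≈ 8.31 mm (horizontal) and 3.96 mm (vertical), extruded 21.1 mm in z. Slicing at Δz = 4.228 mm — 5 equal slices spanning the solid's height, so layer i sits at z = i·h/5 — gives 5 non-empty perimeters. Each is a 6-segment closed polygon; G0 lifts to the layer z and rapids to the start vertex, then G1 traces the edges.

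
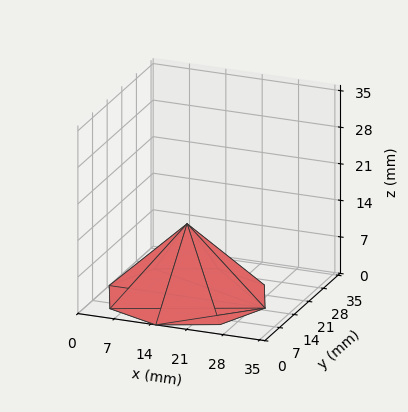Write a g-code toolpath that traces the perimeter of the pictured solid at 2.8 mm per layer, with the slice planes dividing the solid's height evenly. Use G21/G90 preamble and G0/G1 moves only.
Reading the render: the shape is a regular 8-sided pyramid, base circumscribed radius ≈ 15 mm, apex at z ≈ 14 mm (dimensions read to the nearest mm from the axis ticks). For the g-code, the solid's height is divided into equal slices at the stated Δz and each level perimeter traced with G1 moves after a G0 lift.

; perimeter-only toolpath
G21 ; units = mm
G90 ; absolute positioning
G28 ; home
; layer 1
G0 Z2.8
G0 X27.0 Y15.0
G1 X23.5 Y23.5
G1 X15.0 Y27.0
G1 X6.5 Y23.5
G1 X3.0 Y15.0
G1 X6.5 Y6.5
G1 X15.0 Y3.0
G1 X23.5 Y6.5
G1 X27.0 Y15.0
; layer 2
G0 Z5.6
G0 X24.0 Y15.0
G1 X21.4 Y21.4
G1 X15.0 Y24.0
G1 X8.6 Y21.4
G1 X6.0 Y15.0
G1 X8.6 Y8.6
G1 X15.0 Y6.0
G1 X21.4 Y8.6
G1 X24.0 Y15.0
; layer 3
G0 Z8.4
G0 X21.0 Y15.0
G1 X19.2 Y19.2
G1 X15.0 Y21.0
G1 X10.8 Y19.2
G1 X9.0 Y15.0
G1 X10.8 Y10.8
G1 X15.0 Y9.0
G1 X19.2 Y10.8
G1 X21.0 Y15.0
; layer 4
G0 Z11.2
G0 X18.0 Y15.0
G1 X17.1 Y17.1
G1 X15.0 Y18.0
G1 X12.9 Y17.1
G1 X12.0 Y15.0
G1 X12.9 Y12.9
G1 X15.0 Y12.0
G1 X17.1 Y12.9
G1 X18.0 Y15.0
M2 ; end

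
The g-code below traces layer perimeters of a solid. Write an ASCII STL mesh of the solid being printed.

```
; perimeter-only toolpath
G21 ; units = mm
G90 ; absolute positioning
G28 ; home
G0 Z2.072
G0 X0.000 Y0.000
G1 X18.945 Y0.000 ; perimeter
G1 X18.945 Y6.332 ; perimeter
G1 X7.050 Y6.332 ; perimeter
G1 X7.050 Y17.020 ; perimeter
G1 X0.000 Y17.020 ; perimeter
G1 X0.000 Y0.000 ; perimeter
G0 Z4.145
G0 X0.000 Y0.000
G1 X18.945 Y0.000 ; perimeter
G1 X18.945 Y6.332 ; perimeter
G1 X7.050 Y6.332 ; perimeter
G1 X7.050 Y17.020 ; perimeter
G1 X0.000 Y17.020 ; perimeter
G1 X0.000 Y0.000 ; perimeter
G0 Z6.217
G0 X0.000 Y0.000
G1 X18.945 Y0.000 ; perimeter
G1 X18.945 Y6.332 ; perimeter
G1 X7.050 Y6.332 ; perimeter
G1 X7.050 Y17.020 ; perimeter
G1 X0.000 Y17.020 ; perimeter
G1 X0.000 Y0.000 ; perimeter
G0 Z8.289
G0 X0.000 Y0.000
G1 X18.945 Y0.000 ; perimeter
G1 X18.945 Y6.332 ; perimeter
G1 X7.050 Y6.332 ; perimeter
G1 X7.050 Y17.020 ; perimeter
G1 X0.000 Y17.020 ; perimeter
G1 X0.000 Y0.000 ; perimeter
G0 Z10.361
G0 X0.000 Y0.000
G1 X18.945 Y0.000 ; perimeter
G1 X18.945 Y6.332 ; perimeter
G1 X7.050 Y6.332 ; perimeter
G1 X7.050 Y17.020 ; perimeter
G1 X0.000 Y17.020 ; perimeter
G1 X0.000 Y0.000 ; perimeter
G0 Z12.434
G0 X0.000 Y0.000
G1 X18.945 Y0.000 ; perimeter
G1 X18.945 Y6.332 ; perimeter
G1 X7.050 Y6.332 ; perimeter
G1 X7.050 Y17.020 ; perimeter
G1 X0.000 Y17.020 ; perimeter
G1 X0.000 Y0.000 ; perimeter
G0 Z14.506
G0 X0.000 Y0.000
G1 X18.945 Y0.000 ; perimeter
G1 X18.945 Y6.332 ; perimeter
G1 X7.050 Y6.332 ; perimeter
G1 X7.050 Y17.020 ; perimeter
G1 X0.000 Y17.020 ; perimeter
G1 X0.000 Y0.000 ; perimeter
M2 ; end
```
solid part
  facet normal 0.0000 0.0000 -1.0000
    outer loop
      vertex 18.945 6.332 0.000
      vertex 18.945 0.000 0.000
      vertex 0.000 0.000 0.000
    endloop
  endfacet
  facet normal 0.0000 0.0000 -1.0000
    outer loop
      vertex 7.050 6.332 0.000
      vertex 18.945 6.332 0.000
      vertex 0.000 0.000 0.000
    endloop
  endfacet
  facet normal 0.0000 0.0000 -1.0000
    outer loop
      vertex 7.050 17.020 0.000
      vertex 7.050 6.332 0.000
      vertex 0.000 0.000 0.000
    endloop
  endfacet
  facet normal 0.0000 0.0000 -1.0000
    outer loop
      vertex 0.000 17.020 0.000
      vertex 7.050 17.020 0.000
      vertex 0.000 0.000 0.000
    endloop
  endfacet
  facet normal 0.0000 0.0000 1.0000
    outer loop
      vertex 0.000 0.000 14.506
      vertex 18.945 0.000 14.506
      vertex 18.945 6.332 14.506
    endloop
  endfacet
  facet normal 0.0000 0.0000 1.0000
    outer loop
      vertex 0.000 0.000 14.506
      vertex 18.945 6.332 14.506
      vertex 7.050 6.332 14.506
    endloop
  endfacet
  facet normal 0.0000 0.0000 1.0000
    outer loop
      vertex 0.000 0.000 14.506
      vertex 7.050 6.332 14.506
      vertex 7.050 17.020 14.506
    endloop
  endfacet
  facet normal 0.0000 0.0000 1.0000
    outer loop
      vertex 0.000 0.000 14.506
      vertex 7.050 17.020 14.506
      vertex 0.000 17.020 14.506
    endloop
  endfacet
  facet normal 0.0000 -1.0000 0.0000
    outer loop
      vertex 0.000 0.000 0.000
      vertex 18.945 0.000 0.000
      vertex 18.945 0.000 14.506
    endloop
  endfacet
  facet normal 0.0000 -1.0000 0.0000
    outer loop
      vertex 0.000 0.000 0.000
      vertex 18.945 0.000 14.506
      vertex 0.000 0.000 14.506
    endloop
  endfacet
  facet normal 1.0000 0.0000 0.0000
    outer loop
      vertex 18.945 0.000 0.000
      vertex 18.945 6.332 0.000
      vertex 18.945 6.332 14.506
    endloop
  endfacet
  facet normal 1.0000 0.0000 0.0000
    outer loop
      vertex 18.945 0.000 0.000
      vertex 18.945 6.332 14.506
      vertex 18.945 0.000 14.506
    endloop
  endfacet
  facet normal 0.0000 1.0000 0.0000
    outer loop
      vertex 18.945 6.332 0.000
      vertex 7.050 6.332 0.000
      vertex 7.050 6.332 14.506
    endloop
  endfacet
  facet normal 0.0000 1.0000 0.0000
    outer loop
      vertex 18.945 6.332 0.000
      vertex 7.050 6.332 14.506
      vertex 18.945 6.332 14.506
    endloop
  endfacet
  facet normal 1.0000 0.0000 0.0000
    outer loop
      vertex 7.050 6.332 0.000
      vertex 7.050 17.020 0.000
      vertex 7.050 17.020 14.506
    endloop
  endfacet
  facet normal 1.0000 0.0000 0.0000
    outer loop
      vertex 7.050 6.332 0.000
      vertex 7.050 17.020 14.506
      vertex 7.050 6.332 14.506
    endloop
  endfacet
  facet normal 0.0000 1.0000 0.0000
    outer loop
      vertex 7.050 17.020 0.000
      vertex 0.000 17.020 0.000
      vertex 0.000 17.020 14.506
    endloop
  endfacet
  facet normal 0.0000 1.0000 0.0000
    outer loop
      vertex 7.050 17.020 0.000
      vertex 0.000 17.020 14.506
      vertex 7.050 17.020 14.506
    endloop
  endfacet
  facet normal -1.0000 0.0000 0.0000
    outer loop
      vertex 0.000 17.020 0.000
      vertex 0.000 0.000 0.000
      vertex 0.000 0.000 14.506
    endloop
  endfacet
  facet normal -1.0000 0.0000 0.0000
    outer loop
      vertex 0.000 17.020 0.000
      vertex 0.000 0.000 14.506
      vertex 0.000 17.020 14.506
    endloop
  endfacet
endsolid part

The G0 Z moves step by Δz≈2.072 mm. Every layer's G1 loop is the same polygon, so the solid is a straight extrusion of it from z=0 to z≈14.5. Closing with flat bottom and top caps and triangulating gives 20 facets — an L-shaped prism: outer 18.9 × 17 mm, arm thicknesses ≈ 6.33 mm (horizontal) and 7.05 mm (vertical), extruded 14.5 mm in z.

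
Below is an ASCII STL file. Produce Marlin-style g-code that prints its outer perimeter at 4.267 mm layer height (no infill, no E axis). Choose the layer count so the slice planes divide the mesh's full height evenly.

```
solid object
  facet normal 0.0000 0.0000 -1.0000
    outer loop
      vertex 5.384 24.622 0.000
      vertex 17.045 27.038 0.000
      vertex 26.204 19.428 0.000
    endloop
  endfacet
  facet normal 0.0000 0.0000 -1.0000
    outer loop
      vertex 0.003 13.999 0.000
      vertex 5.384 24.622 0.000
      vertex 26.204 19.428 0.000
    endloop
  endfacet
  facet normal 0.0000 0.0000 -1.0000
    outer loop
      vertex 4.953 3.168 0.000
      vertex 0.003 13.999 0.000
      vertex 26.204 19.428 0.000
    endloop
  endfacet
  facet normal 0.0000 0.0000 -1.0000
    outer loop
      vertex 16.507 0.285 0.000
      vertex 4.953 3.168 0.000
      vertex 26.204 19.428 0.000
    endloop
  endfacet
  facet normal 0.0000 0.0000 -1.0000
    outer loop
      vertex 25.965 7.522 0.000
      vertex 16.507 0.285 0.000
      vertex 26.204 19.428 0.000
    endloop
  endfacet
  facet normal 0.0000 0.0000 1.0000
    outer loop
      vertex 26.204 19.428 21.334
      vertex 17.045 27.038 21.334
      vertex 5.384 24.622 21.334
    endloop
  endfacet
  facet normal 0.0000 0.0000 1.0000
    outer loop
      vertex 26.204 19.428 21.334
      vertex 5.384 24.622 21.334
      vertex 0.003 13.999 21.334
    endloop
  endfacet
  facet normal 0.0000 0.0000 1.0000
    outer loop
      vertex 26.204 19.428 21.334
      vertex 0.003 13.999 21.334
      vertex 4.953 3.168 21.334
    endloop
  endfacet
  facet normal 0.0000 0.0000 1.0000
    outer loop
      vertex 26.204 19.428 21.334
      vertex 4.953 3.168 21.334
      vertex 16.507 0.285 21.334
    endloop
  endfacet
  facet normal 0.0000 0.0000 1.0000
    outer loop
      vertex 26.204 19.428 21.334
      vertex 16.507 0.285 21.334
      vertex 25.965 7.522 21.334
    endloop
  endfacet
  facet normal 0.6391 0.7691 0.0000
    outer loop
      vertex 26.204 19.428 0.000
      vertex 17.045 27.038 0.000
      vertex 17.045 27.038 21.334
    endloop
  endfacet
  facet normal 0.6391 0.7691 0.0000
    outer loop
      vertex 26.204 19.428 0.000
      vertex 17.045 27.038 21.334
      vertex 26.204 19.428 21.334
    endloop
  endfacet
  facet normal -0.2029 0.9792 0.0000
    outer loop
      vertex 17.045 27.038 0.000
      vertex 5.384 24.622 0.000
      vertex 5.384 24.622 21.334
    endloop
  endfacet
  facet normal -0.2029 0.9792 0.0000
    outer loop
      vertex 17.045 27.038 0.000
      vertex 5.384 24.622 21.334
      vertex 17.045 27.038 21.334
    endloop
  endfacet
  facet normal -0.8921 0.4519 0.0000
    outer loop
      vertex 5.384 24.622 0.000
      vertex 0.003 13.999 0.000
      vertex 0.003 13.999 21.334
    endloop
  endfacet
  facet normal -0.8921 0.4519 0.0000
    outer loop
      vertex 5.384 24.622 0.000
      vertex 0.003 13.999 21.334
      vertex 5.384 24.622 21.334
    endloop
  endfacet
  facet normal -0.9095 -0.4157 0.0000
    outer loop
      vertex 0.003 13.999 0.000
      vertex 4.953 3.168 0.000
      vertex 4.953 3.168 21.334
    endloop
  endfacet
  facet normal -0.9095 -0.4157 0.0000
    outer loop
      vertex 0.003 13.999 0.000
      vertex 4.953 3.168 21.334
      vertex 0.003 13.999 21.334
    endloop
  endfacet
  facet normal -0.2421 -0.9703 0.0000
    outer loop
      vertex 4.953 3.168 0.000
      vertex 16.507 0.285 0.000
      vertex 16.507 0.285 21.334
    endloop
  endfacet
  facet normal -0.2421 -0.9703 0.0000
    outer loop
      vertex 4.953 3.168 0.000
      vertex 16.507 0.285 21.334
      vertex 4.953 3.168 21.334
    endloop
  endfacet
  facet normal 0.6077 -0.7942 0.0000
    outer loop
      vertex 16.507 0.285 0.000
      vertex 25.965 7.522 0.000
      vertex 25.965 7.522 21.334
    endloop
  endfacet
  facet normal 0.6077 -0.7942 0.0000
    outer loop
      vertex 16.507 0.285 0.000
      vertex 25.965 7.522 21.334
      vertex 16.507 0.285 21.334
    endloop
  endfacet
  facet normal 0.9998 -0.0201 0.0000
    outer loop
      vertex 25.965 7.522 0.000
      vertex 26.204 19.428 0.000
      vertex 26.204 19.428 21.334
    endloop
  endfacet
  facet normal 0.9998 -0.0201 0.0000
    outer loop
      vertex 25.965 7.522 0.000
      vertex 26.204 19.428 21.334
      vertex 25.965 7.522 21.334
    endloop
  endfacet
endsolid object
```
; perimeter-only toolpath
G21 ; units = mm
G90 ; absolute positioning
G28 ; home
; layer 1
G0 Z4.267
G0 X26.204 Y19.428
G1 X17.045 Y27.038
G1 X5.384 Y24.622
G1 X0.003 Y13.999
G1 X4.953 Y3.168
G1 X16.507 Y0.285
G1 X25.965 Y7.522
G1 X26.204 Y19.428
; layer 2
G0 Z8.534
G0 X26.204 Y19.428
G1 X17.045 Y27.038
G1 X5.384 Y24.622
G1 X0.003 Y13.999
G1 X4.953 Y3.168
G1 X16.507 Y0.285
G1 X25.965 Y7.522
G1 X26.204 Y19.428
; layer 3
G0 Z12.800
G0 X26.204 Y19.428
G1 X17.045 Y27.038
G1 X5.384 Y24.622
G1 X0.003 Y13.999
G1 X4.953 Y3.168
G1 X16.507 Y0.285
G1 X25.965 Y7.522
G1 X26.204 Y19.428
; layer 4
G0 Z17.067
G0 X26.204 Y19.428
G1 X17.045 Y27.038
G1 X5.384 Y24.622
G1 X0.003 Y13.999
G1 X4.953 Y3.168
G1 X16.507 Y0.285
G1 X25.965 Y7.522
G1 X26.204 Y19.428
; layer 5
G0 Z21.334
G0 X26.204 Y19.428
G1 X17.045 Y27.038
G1 X5.384 Y24.622
G1 X0.003 Y13.999
G1 X4.953 Y3.168
G1 X16.507 Y0.285
G1 X25.965 Y7.522
G1 X26.204 Y19.428
M2 ; end

The solid is a regular 7-sided prism (a cylinder approximated with 7 flat sides), circumscribed radius ≈ 13.7 mm, height ≈ 21.3 mm. Slicing at Δz = 4.267 mm — 5 equal slices spanning the solid's height, so layer i sits at z = i·h/5 — gives 5 non-empty perimeters. Each is a 7-segment closed polygon; G0 lifts to the layer z and rapids to the start vertex, then G1 traces the edges.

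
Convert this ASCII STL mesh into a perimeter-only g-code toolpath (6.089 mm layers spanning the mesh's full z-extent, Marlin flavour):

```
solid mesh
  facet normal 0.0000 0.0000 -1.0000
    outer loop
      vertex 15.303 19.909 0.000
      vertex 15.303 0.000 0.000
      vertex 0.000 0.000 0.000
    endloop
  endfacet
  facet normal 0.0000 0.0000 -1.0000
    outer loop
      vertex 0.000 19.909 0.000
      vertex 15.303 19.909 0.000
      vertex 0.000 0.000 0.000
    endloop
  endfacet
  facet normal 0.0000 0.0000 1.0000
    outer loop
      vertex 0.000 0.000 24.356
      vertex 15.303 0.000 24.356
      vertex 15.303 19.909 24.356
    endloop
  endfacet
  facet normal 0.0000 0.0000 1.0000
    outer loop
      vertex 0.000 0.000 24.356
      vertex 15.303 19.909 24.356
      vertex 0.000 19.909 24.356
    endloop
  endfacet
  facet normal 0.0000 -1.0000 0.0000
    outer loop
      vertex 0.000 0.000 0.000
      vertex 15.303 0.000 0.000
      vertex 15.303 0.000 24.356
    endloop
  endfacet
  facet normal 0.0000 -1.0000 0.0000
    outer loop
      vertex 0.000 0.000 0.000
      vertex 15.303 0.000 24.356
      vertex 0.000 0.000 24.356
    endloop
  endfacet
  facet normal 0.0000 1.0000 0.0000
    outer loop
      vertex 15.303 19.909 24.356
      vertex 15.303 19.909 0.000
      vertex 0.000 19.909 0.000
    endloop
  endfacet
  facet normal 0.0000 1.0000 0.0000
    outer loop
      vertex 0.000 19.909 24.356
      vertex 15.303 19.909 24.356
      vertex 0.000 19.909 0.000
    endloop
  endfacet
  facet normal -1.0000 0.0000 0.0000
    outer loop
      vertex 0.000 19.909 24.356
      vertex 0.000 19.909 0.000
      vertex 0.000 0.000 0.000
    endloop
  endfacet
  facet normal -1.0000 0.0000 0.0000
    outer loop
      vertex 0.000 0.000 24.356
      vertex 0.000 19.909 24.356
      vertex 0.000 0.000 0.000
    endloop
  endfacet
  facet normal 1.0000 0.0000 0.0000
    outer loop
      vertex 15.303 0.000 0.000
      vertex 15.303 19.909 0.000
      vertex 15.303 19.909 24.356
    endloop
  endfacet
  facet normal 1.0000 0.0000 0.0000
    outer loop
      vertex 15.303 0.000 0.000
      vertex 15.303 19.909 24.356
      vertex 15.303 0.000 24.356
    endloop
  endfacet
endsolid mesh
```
; perimeter-only toolpath
G21 ; units = mm
G90 ; absolute positioning
G28 ; home
; layer 1
G0 Z6.089
G0 X0.000 Y0.000
G1 X15.303 Y0.000
G1 X15.303 Y19.909
G1 X0.000 Y19.909
G1 X0.000 Y0.000
; layer 2
G0 Z12.178
G0 X0.000 Y0.000
G1 X15.303 Y0.000
G1 X15.303 Y19.909
G1 X0.000 Y19.909
G1 X0.000 Y0.000
; layer 3
G0 Z18.267
G0 X0.000 Y0.000
G1 X15.303 Y0.000
G1 X15.303 Y19.909
G1 X0.000 Y19.909
G1 X0.000 Y0.000
; layer 4
G0 Z24.356
G0 X0.000 Y0.000
G1 X15.303 Y0.000
G1 X15.303 Y19.909
G1 X0.000 Y19.909
G1 X0.000 Y0.000
M2 ; end

The solid is a rectangular box, roughly 15.3 × 19.9 mm footprint and 24.4 mm tall. Slicing at Δz = 6.089 mm — 4 equal slices spanning the solid's height, so layer i sits at z = i·h/4 — gives 4 non-empty perimeters. Each is a 4-segment closed polygon; G0 lifts to the layer z and rapids to the start vertex, then G1 traces the edges.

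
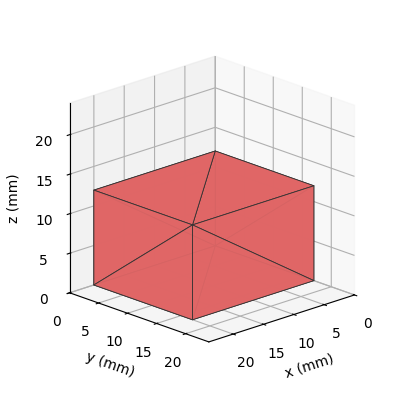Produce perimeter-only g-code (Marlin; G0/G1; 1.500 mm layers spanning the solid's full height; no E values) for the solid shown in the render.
Reading the render: the shape is a rectangular box, roughly 20 × 17 mm footprint and 12 mm tall (dimensions read to the nearest mm from the axis ticks). For the g-code, the solid's height is divided into equal slices at the stated Δz and each level perimeter traced with G1 moves after a G0 lift.

; perimeter-only toolpath
G21 ; units = mm
G90 ; absolute positioning
G28 ; home
; layer 1
G0 Z1.500
G0 X0.000 Y0.000
G1 X20.000 Y0.000
G1 X20.000 Y17.000
G1 X0.000 Y17.000
G1 X0.000 Y0.000
; layer 2
G0 Z3.000
G0 X0.000 Y0.000
G1 X20.000 Y0.000
G1 X20.000 Y17.000
G1 X0.000 Y17.000
G1 X0.000 Y0.000
; layer 3
G0 Z4.500
G0 X0.000 Y0.000
G1 X20.000 Y0.000
G1 X20.000 Y17.000
G1 X0.000 Y17.000
G1 X0.000 Y0.000
; layer 4
G0 Z6.000
G0 X0.000 Y0.000
G1 X20.000 Y0.000
G1 X20.000 Y17.000
G1 X0.000 Y17.000
G1 X0.000 Y0.000
; layer 5
G0 Z7.500
G0 X0.000 Y0.000
G1 X20.000 Y0.000
G1 X20.000 Y17.000
G1 X0.000 Y17.000
G1 X0.000 Y0.000
; layer 6
G0 Z9.000
G0 X0.000 Y0.000
G1 X20.000 Y0.000
G1 X20.000 Y17.000
G1 X0.000 Y17.000
G1 X0.000 Y0.000
; layer 7
G0 Z10.500
G0 X0.000 Y0.000
G1 X20.000 Y0.000
G1 X20.000 Y17.000
G1 X0.000 Y17.000
G1 X0.000 Y0.000
; layer 8
G0 Z12.000
G0 X0.000 Y0.000
G1 X20.000 Y0.000
G1 X20.000 Y17.000
G1 X0.000 Y17.000
G1 X0.000 Y0.000
M2 ; end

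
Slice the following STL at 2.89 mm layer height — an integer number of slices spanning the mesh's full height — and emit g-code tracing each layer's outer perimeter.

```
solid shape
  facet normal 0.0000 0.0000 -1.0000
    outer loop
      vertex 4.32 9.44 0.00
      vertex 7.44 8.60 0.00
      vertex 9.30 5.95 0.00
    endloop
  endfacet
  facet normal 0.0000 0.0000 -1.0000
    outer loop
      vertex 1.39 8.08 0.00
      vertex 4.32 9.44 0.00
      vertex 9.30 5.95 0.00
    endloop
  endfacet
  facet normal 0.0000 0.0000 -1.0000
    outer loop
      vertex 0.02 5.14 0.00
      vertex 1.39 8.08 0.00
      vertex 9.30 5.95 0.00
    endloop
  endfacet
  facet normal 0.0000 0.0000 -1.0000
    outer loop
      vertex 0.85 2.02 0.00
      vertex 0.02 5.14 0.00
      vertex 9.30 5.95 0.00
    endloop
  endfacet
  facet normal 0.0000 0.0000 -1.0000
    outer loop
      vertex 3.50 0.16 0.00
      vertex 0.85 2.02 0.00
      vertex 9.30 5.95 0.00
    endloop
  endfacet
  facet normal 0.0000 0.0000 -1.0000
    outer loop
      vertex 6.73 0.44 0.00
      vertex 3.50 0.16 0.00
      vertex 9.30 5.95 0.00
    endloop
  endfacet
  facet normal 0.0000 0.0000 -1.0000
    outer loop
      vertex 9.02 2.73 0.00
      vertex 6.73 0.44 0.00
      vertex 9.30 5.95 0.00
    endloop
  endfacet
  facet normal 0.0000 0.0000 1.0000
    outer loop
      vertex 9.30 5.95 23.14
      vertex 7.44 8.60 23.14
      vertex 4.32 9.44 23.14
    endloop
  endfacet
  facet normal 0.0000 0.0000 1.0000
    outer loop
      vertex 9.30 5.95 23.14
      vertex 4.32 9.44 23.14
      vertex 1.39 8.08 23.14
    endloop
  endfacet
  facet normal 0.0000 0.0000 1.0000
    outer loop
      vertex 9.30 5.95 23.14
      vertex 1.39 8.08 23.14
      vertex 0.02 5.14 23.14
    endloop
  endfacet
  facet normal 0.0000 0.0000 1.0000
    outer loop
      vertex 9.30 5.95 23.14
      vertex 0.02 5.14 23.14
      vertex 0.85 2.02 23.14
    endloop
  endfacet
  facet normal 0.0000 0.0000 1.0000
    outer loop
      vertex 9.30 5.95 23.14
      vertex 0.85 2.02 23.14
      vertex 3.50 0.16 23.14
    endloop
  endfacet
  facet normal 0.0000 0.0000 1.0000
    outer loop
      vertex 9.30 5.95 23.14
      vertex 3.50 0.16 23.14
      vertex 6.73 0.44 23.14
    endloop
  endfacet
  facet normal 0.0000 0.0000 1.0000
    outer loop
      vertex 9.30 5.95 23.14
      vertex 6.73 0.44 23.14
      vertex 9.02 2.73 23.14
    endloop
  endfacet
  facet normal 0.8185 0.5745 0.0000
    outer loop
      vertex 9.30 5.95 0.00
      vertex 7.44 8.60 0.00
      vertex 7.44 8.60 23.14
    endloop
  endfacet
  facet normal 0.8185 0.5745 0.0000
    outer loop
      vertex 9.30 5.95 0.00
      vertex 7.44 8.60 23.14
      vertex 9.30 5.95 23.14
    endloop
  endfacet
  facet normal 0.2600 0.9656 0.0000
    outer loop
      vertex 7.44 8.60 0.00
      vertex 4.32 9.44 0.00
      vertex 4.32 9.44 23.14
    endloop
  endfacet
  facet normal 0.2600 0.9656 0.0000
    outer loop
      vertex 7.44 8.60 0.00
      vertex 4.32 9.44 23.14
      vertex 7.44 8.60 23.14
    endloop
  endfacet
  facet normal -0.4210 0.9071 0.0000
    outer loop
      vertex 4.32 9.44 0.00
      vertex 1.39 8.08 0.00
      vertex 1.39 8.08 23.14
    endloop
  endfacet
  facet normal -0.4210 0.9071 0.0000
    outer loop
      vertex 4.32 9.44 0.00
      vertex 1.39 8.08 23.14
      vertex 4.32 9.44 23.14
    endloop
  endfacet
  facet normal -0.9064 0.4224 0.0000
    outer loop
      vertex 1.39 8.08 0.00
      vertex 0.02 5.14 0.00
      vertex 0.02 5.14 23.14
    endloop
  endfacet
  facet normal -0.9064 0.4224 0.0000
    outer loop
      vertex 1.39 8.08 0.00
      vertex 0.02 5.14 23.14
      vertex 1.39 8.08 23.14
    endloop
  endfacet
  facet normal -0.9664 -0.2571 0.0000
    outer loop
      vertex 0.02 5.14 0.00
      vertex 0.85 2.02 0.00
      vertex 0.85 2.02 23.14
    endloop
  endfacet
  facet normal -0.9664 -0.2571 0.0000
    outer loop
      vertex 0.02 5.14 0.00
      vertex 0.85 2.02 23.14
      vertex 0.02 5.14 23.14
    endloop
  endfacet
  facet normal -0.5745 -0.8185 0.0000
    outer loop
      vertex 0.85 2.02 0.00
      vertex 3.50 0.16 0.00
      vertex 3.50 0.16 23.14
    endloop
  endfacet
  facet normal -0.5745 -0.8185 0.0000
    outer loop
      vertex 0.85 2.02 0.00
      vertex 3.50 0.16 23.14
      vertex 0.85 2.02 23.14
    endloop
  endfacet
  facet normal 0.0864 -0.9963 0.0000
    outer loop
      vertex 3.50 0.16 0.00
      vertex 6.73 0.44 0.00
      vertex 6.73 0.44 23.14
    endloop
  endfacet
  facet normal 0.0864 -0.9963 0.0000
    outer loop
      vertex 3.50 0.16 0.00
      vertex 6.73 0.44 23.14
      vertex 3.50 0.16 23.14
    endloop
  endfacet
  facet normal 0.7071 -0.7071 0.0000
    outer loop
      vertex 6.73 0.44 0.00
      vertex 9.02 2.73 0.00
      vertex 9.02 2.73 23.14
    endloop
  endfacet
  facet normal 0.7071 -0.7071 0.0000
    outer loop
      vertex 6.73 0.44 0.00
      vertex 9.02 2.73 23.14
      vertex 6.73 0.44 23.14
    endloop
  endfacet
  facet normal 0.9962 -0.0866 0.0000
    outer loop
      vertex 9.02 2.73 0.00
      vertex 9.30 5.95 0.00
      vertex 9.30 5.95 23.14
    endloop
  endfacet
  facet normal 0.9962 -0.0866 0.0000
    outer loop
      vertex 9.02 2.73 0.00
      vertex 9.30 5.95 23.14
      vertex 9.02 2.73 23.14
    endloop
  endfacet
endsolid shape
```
; perimeter-only toolpath
G21 ; units = mm
G90 ; absolute positioning
G28 ; home
; layer 1
G0 Z2.89
G0 X9.30 Y5.95
G1 X7.44 Y8.60
G1 X4.32 Y9.44
G1 X1.39 Y8.08
G1 X0.02 Y5.14
G1 X0.85 Y2.02
G1 X3.50 Y0.16
G1 X6.73 Y0.44
G1 X9.02 Y2.73
G1 X9.30 Y5.95
; layer 2
G0 Z5.79
G0 X9.30 Y5.95
G1 X7.44 Y8.60
G1 X4.32 Y9.44
G1 X1.39 Y8.08
G1 X0.02 Y5.14
G1 X0.85 Y2.02
G1 X3.50 Y0.16
G1 X6.73 Y0.44
G1 X9.02 Y2.73
G1 X9.30 Y5.95
; layer 3
G0 Z8.68
G0 X9.30 Y5.95
G1 X7.44 Y8.60
G1 X4.32 Y9.44
G1 X1.39 Y8.08
G1 X0.02 Y5.14
G1 X0.85 Y2.02
G1 X3.50 Y0.16
G1 X6.73 Y0.44
G1 X9.02 Y2.73
G1 X9.30 Y5.95
; layer 4
G0 Z11.57
G0 X9.30 Y5.95
G1 X7.44 Y8.60
G1 X4.32 Y9.44
G1 X1.39 Y8.08
G1 X0.02 Y5.14
G1 X0.85 Y2.02
G1 X3.50 Y0.16
G1 X6.73 Y0.44
G1 X9.02 Y2.73
G1 X9.30 Y5.95
; layer 5
G0 Z14.46
G0 X9.30 Y5.95
G1 X7.44 Y8.60
G1 X4.32 Y9.44
G1 X1.39 Y8.08
G1 X0.02 Y5.14
G1 X0.85 Y2.02
G1 X3.50 Y0.16
G1 X6.73 Y0.44
G1 X9.02 Y2.73
G1 X9.30 Y5.95
; layer 6
G0 Z17.36
G0 X9.30 Y5.95
G1 X7.44 Y8.60
G1 X4.32 Y9.44
G1 X1.39 Y8.08
G1 X0.02 Y5.14
G1 X0.85 Y2.02
G1 X3.50 Y0.16
G1 X6.73 Y0.44
G1 X9.02 Y2.73
G1 X9.30 Y5.95
; layer 7
G0 Z20.25
G0 X9.30 Y5.95
G1 X7.44 Y8.60
G1 X4.32 Y9.44
G1 X1.39 Y8.08
G1 X0.02 Y5.14
G1 X0.85 Y2.02
G1 X3.50 Y0.16
G1 X6.73 Y0.44
G1 X9.02 Y2.73
G1 X9.30 Y5.95
; layer 8
G0 Z23.14
G0 X9.30 Y5.95
G1 X7.44 Y8.60
G1 X4.32 Y9.44
G1 X1.39 Y8.08
G1 X0.02 Y5.14
G1 X0.85 Y2.02
G1 X3.50 Y0.16
G1 X6.73 Y0.44
G1 X9.02 Y2.73
G1 X9.30 Y5.95
M2 ; end

The solid is a regular 9-sided prism (a cylinder approximated with 9 flat sides), circumscribed radius ≈ 4.73 mm, height ≈ 23.1 mm. Slicing at Δz = 2.89 mm — 8 equal slices spanning the solid's height, so layer i sits at z = i·h/8 — gives 8 non-empty perimeters. Each is a 9-segment closed polygon; G0 lifts to the layer z and rapids to the start vertex, then G1 traces the edges.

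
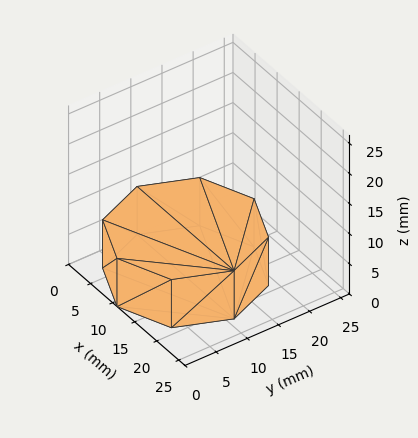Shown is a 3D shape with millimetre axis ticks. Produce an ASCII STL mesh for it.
Reading the render: the shape is a regular 8-sided prism (a cylinder approximated with 8 flat sides), circumscribed radius ≈ 11 mm, height ≈ 8 mm (dimensions read to the nearest mm from the axis ticks). For the STL, each face is triangulated and given an outward normal.

solid part
  facet normal 0.0000 0.0000 -1.0000
    outer loop
      vertex 11.0 22.0 0.0
      vertex 18.8 18.8 0.0
      vertex 22.0 11.0 0.0
    endloop
  endfacet
  facet normal 0.0000 0.0000 -1.0000
    outer loop
      vertex 3.2 18.8 0.0
      vertex 11.0 22.0 0.0
      vertex 22.0 11.0 0.0
    endloop
  endfacet
  facet normal 0.0000 0.0000 -1.0000
    outer loop
      vertex 0.0 11.0 0.0
      vertex 3.2 18.8 0.0
      vertex 22.0 11.0 0.0
    endloop
  endfacet
  facet normal 0.0000 0.0000 -1.0000
    outer loop
      vertex 3.2 3.2 0.0
      vertex 0.0 11.0 0.0
      vertex 22.0 11.0 0.0
    endloop
  endfacet
  facet normal 0.0000 0.0000 -1.0000
    outer loop
      vertex 11.0 0.0 0.0
      vertex 3.2 3.2 0.0
      vertex 22.0 11.0 0.0
    endloop
  endfacet
  facet normal 0.0000 0.0000 -1.0000
    outer loop
      vertex 18.8 3.2 0.0
      vertex 11.0 0.0 0.0
      vertex 22.0 11.0 0.0
    endloop
  endfacet
  facet normal 0.0000 0.0000 1.0000
    outer loop
      vertex 22.0 11.0 8.0
      vertex 18.8 18.8 8.0
      vertex 11.0 22.0 8.0
    endloop
  endfacet
  facet normal 0.0000 0.0000 1.0000
    outer loop
      vertex 22.0 11.0 8.0
      vertex 11.0 22.0 8.0
      vertex 3.2 18.8 8.0
    endloop
  endfacet
  facet normal 0.0000 0.0000 1.0000
    outer loop
      vertex 22.0 11.0 8.0
      vertex 3.2 18.8 8.0
      vertex 0.0 11.0 8.0
    endloop
  endfacet
  facet normal 0.0000 0.0000 1.0000
    outer loop
      vertex 22.0 11.0 8.0
      vertex 0.0 11.0 8.0
      vertex 3.2 3.2 8.0
    endloop
  endfacet
  facet normal 0.0000 0.0000 1.0000
    outer loop
      vertex 22.0 11.0 8.0
      vertex 3.2 3.2 8.0
      vertex 11.0 0.0 8.0
    endloop
  endfacet
  facet normal 0.0000 0.0000 1.0000
    outer loop
      vertex 22.0 11.0 8.0
      vertex 11.0 0.0 8.0
      vertex 18.8 3.2 8.0
    endloop
  endfacet
  facet normal 0.9252 0.3796 0.0000
    outer loop
      vertex 22.0 11.0 0.0
      vertex 18.8 18.8 0.0
      vertex 18.8 18.8 8.0
    endloop
  endfacet
  facet normal 0.9252 0.3796 0.0000
    outer loop
      vertex 22.0 11.0 0.0
      vertex 18.8 18.8 8.0
      vertex 22.0 11.0 8.0
    endloop
  endfacet
  facet normal 0.3796 0.9252 0.0000
    outer loop
      vertex 18.8 18.8 0.0
      vertex 11.0 22.0 0.0
      vertex 11.0 22.0 8.0
    endloop
  endfacet
  facet normal 0.3796 0.9252 0.0000
    outer loop
      vertex 18.8 18.8 0.0
      vertex 11.0 22.0 8.0
      vertex 18.8 18.8 8.0
    endloop
  endfacet
  facet normal -0.3796 0.9252 0.0000
    outer loop
      vertex 11.0 22.0 0.0
      vertex 3.2 18.8 0.0
      vertex 3.2 18.8 8.0
    endloop
  endfacet
  facet normal -0.3796 0.9252 0.0000
    outer loop
      vertex 11.0 22.0 0.0
      vertex 3.2 18.8 8.0
      vertex 11.0 22.0 8.0
    endloop
  endfacet
  facet normal -0.9252 0.3796 0.0000
    outer loop
      vertex 3.2 18.8 0.0
      vertex 0.0 11.0 0.0
      vertex 0.0 11.0 8.0
    endloop
  endfacet
  facet normal -0.9252 0.3796 0.0000
    outer loop
      vertex 3.2 18.8 0.0
      vertex 0.0 11.0 8.0
      vertex 3.2 18.8 8.0
    endloop
  endfacet
  facet normal -0.9252 -0.3796 0.0000
    outer loop
      vertex 0.0 11.0 0.0
      vertex 3.2 3.2 0.0
      vertex 3.2 3.2 8.0
    endloop
  endfacet
  facet normal -0.9252 -0.3796 0.0000
    outer loop
      vertex 0.0 11.0 0.0
      vertex 3.2 3.2 8.0
      vertex 0.0 11.0 8.0
    endloop
  endfacet
  facet normal -0.3796 -0.9252 0.0000
    outer loop
      vertex 3.2 3.2 0.0
      vertex 11.0 0.0 0.0
      vertex 11.0 0.0 8.0
    endloop
  endfacet
  facet normal -0.3796 -0.9252 0.0000
    outer loop
      vertex 3.2 3.2 0.0
      vertex 11.0 0.0 8.0
      vertex 3.2 3.2 8.0
    endloop
  endfacet
  facet normal 0.3796 -0.9252 0.0000
    outer loop
      vertex 11.0 0.0 0.0
      vertex 18.8 3.2 0.0
      vertex 18.8 3.2 8.0
    endloop
  endfacet
  facet normal 0.3796 -0.9252 0.0000
    outer loop
      vertex 11.0 0.0 0.0
      vertex 18.8 3.2 8.0
      vertex 11.0 0.0 8.0
    endloop
  endfacet
  facet normal 0.9252 -0.3796 0.0000
    outer loop
      vertex 18.8 3.2 0.0
      vertex 22.0 11.0 0.0
      vertex 22.0 11.0 8.0
    endloop
  endfacet
  facet normal 0.9252 -0.3796 0.0000
    outer loop
      vertex 18.8 3.2 0.0
      vertex 22.0 11.0 8.0
      vertex 18.8 3.2 8.0
    endloop
  endfacet
endsolid part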